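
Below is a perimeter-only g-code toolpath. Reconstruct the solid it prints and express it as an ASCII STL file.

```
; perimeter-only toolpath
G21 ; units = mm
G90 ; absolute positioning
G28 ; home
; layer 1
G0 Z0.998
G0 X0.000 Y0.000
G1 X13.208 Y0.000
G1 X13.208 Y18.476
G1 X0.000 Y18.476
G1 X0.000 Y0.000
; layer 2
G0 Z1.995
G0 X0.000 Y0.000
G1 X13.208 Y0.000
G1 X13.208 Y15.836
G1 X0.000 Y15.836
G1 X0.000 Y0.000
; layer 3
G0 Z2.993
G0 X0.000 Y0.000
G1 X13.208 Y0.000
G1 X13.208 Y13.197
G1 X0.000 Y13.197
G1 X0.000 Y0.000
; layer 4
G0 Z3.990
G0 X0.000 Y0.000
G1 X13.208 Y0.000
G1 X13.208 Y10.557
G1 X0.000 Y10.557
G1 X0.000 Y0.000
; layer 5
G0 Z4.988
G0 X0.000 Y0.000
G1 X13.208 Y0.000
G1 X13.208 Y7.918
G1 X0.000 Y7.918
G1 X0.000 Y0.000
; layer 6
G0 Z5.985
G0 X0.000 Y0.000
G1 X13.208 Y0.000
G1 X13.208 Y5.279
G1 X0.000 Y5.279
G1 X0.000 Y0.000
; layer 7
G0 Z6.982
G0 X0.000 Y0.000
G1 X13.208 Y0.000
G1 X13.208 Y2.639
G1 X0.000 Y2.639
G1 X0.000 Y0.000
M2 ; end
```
solid part
  facet normal 0.0000 0.0000 -1.0000
    outer loop
      vertex 13.208 21.115 0.000
      vertex 13.208 0.000 0.000
      vertex 0.000 0.000 0.000
    endloop
  endfacet
  facet normal 0.0000 0.0000 -1.0000
    outer loop
      vertex 0.000 21.115 0.000
      vertex 13.208 21.115 0.000
      vertex 0.000 0.000 0.000
    endloop
  endfacet
  facet normal 0.0000 -1.0000 0.0000
    outer loop
      vertex 0.000 0.000 0.000
      vertex 13.208 0.000 0.000
      vertex 13.208 0.000 7.980
    endloop
  endfacet
  facet normal 0.0000 -1.0000 0.0000
    outer loop
      vertex 0.000 0.000 0.000
      vertex 13.208 0.000 7.980
      vertex 0.000 0.000 7.980
    endloop
  endfacet
  facet normal 0.0000 0.3535 0.9354
    outer loop
      vertex 0.000 0.000 7.980
      vertex 13.208 0.000 7.980
      vertex 13.208 21.115 0.000
    endloop
  endfacet
  facet normal 0.0000 0.3535 0.9354
    outer loop
      vertex 0.000 0.000 7.980
      vertex 13.208 21.115 0.000
      vertex 0.000 21.115 0.000
    endloop
  endfacet
  facet normal -1.0000 0.0000 0.0000
    outer loop
      vertex 0.000 0.000 7.980
      vertex 0.000 21.115 0.000
      vertex 0.000 0.000 0.000
    endloop
  endfacet
  facet normal 1.0000 0.0000 0.0000
    outer loop
      vertex 13.208 0.000 0.000
      vertex 13.208 21.115 0.000
      vertex 13.208 0.000 7.980
    endloop
  endfacet
endsolid part

The G0 Z moves step by Δz≈0.998 mm. The G1 loops shrink linearly with z, so the solid tapers from its base footprint up to z≈7.98. Closing with a flat bottom cap and the tapered top and triangulating gives 8 facets — a wedge (ramp): 13.2 × 21.1 mm base, rising to 7.98 mm along the y=0 edge and sloping linearly to z=0 at y=21.1.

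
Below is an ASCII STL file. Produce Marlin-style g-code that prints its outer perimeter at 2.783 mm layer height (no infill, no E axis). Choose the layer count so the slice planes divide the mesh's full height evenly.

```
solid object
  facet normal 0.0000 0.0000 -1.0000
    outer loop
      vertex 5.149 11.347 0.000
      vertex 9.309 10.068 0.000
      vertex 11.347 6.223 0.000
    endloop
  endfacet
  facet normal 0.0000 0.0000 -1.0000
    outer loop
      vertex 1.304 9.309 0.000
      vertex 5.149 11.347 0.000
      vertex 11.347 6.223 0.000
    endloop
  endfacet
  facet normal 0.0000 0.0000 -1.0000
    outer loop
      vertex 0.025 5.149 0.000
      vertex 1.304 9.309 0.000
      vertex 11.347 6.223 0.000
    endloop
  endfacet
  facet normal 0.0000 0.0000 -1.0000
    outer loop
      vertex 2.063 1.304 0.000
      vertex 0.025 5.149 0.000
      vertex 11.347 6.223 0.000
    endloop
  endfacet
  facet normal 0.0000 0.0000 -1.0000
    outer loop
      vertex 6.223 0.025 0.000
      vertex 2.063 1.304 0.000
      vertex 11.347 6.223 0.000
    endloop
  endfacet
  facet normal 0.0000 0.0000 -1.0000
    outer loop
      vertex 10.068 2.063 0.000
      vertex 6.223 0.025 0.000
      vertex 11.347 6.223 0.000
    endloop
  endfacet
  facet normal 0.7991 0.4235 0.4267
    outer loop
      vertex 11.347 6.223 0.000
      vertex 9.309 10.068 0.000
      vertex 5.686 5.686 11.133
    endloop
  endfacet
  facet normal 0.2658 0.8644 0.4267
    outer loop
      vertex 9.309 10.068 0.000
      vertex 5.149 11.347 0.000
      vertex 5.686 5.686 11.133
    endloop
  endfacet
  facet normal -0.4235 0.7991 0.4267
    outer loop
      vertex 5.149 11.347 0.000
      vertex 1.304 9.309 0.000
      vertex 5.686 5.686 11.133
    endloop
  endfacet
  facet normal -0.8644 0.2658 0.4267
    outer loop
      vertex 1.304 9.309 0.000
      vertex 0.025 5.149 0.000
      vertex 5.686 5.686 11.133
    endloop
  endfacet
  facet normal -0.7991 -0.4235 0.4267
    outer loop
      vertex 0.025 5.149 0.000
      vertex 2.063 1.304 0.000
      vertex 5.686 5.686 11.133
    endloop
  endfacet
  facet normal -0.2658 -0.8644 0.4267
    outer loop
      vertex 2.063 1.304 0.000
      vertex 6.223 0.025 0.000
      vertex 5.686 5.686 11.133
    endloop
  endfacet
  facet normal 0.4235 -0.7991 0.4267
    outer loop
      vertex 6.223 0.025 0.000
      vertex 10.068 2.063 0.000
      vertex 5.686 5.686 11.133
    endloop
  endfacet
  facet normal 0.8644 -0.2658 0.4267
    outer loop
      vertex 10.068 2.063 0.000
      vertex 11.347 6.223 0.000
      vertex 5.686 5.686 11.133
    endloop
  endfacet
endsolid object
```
; perimeter-only toolpath
G21 ; units = mm
G90 ; absolute positioning
G28 ; home
; layer 1
G0 Z2.783
G0 X9.932 Y6.089
G1 X8.403 Y8.973
G1 X5.283 Y9.932
G1 X2.399 Y8.403
G1 X1.440 Y5.283
G1 X2.969 Y2.399
G1 X6.089 Y1.440
G1 X8.973 Y2.969
G1 X9.932 Y6.089
; layer 2
G0 Z5.566
G0 X8.517 Y5.954
G1 X7.497 Y7.877
G1 X5.418 Y8.517
G1 X3.495 Y7.497
G1 X2.856 Y5.418
G1 X3.875 Y3.495
G1 X5.954 Y2.856
G1 X7.877 Y3.875
G1 X8.517 Y5.954
; layer 3
G0 Z8.350
G0 X7.101 Y5.820
G1 X6.592 Y6.781
G1 X5.552 Y7.101
G1 X4.591 Y6.592
G1 X4.271 Y5.552
G1 X4.780 Y4.591
G1 X5.820 Y4.271
G1 X6.781 Y4.780
G1 X7.101 Y5.820
M2 ; end

The solid is a regular 8-sided pyramid, base circumscribed radius ≈ 5.69 mm, apex at z ≈ 11.1 mm. Slicing at Δz = 2.783 mm — 4 equal slices spanning the solid's height, so layer i sits at z = i·h/4 — gives 3 non-empty perimeters. Each is a 8-segment closed polygon; G0 lifts to the layer z and rapids to the start vertex, then G1 traces the edges. The cross-section shrinks linearly with z (the slice at the apex is degenerate and omitted).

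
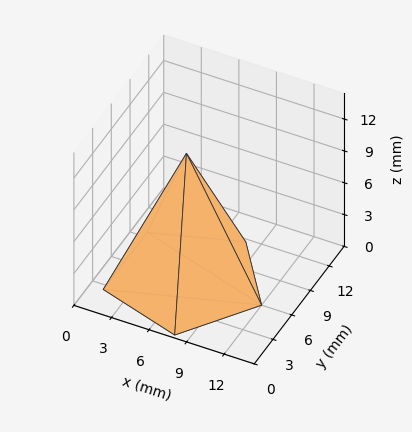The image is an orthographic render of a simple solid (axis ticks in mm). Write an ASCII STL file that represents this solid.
Reading the render: the shape is a regular 5-sided pyramid, base circumscribed radius ≈ 6 mm, apex at z ≈ 12 mm (dimensions read to the nearest mm from the axis ticks). For the STL, each face is triangulated and given an outward normal.

solid part
  facet normal 0.0000 0.0000 -1.0000
    outer loop
      vertex 1.1 9.5 0.0
      vertex 7.9 11.7 0.0
      vertex 12.0 6.0 0.0
    endloop
  endfacet
  facet normal 0.0000 0.0000 -1.0000
    outer loop
      vertex 1.1 2.5 0.0
      vertex 1.1 9.5 0.0
      vertex 12.0 6.0 0.0
    endloop
  endfacet
  facet normal 0.0000 0.0000 -1.0000
    outer loop
      vertex 7.9 0.3 0.0
      vertex 1.1 2.5 0.0
      vertex 12.0 6.0 0.0
    endloop
  endfacet
  facet normal 0.7522 0.5411 0.3761
    outer loop
      vertex 12.0 6.0 0.0
      vertex 7.9 11.7 0.0
      vertex 6.0 6.0 12.0
    endloop
  endfacet
  facet normal -0.2855 0.8824 0.3739
    outer loop
      vertex 7.9 11.7 0.0
      vertex 1.1 9.5 0.0
      vertex 6.0 6.0 12.0
    endloop
  endfacet
  facet normal -0.9258 0.0000 0.3780
    outer loop
      vertex 1.1 9.5 0.0
      vertex 1.1 2.5 0.0
      vertex 6.0 6.0 12.0
    endloop
  endfacet
  facet normal -0.2855 -0.8824 0.3739
    outer loop
      vertex 1.1 2.5 0.0
      vertex 7.9 0.3 0.0
      vertex 6.0 6.0 12.0
    endloop
  endfacet
  facet normal 0.7522 -0.5411 0.3761
    outer loop
      vertex 7.9 0.3 0.0
      vertex 12.0 6.0 0.0
      vertex 6.0 6.0 12.0
    endloop
  endfacet
endsolid part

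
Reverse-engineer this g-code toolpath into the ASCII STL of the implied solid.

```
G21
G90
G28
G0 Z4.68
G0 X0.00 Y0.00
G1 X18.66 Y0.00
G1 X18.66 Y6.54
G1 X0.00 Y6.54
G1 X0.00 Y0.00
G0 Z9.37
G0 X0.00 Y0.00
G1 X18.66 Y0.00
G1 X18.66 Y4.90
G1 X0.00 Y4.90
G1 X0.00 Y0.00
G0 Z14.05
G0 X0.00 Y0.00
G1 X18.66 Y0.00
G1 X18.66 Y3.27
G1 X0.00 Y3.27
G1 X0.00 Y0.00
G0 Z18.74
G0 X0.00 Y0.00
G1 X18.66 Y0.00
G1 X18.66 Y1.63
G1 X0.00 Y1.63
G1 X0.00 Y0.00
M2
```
solid part
  facet normal 0.0000 0.0000 -1.0000
    outer loop
      vertex 18.66 8.17 0.00
      vertex 18.66 0.00 0.00
      vertex 0.00 0.00 0.00
    endloop
  endfacet
  facet normal 0.0000 0.0000 -1.0000
    outer loop
      vertex 0.00 8.17 0.00
      vertex 18.66 8.17 0.00
      vertex 0.00 0.00 0.00
    endloop
  endfacet
  facet normal 0.0000 -1.0000 0.0000
    outer loop
      vertex 0.00 0.00 0.00
      vertex 18.66 0.00 0.00
      vertex 18.66 0.00 23.42
    endloop
  endfacet
  facet normal 0.0000 -1.0000 0.0000
    outer loop
      vertex 0.00 0.00 0.00
      vertex 18.66 0.00 23.42
      vertex 0.00 0.00 23.42
    endloop
  endfacet
  facet normal 0.0000 0.9442 0.3294
    outer loop
      vertex 0.00 0.00 23.42
      vertex 18.66 0.00 23.42
      vertex 18.66 8.17 0.00
    endloop
  endfacet
  facet normal 0.0000 0.9442 0.3294
    outer loop
      vertex 0.00 0.00 23.42
      vertex 18.66 8.17 0.00
      vertex 0.00 8.17 0.00
    endloop
  endfacet
  facet normal -1.0000 0.0000 0.0000
    outer loop
      vertex 0.00 0.00 23.42
      vertex 0.00 8.17 0.00
      vertex 0.00 0.00 0.00
    endloop
  endfacet
  facet normal 1.0000 0.0000 0.0000
    outer loop
      vertex 18.66 0.00 0.00
      vertex 18.66 8.17 0.00
      vertex 18.66 0.00 23.42
    endloop
  endfacet
endsolid part

The G0 Z moves step by Δz≈4.68 mm. The G1 loops shrink linearly with z, so the solid tapers from its base footprint up to z≈23.4. Closing with a flat bottom cap and the tapered top and triangulating gives 8 facets — a wedge (ramp): 18.7 × 8.17 mm base, rising to 23.4 mm along the y=0 edge and sloping linearly to z=0 at y=8.17.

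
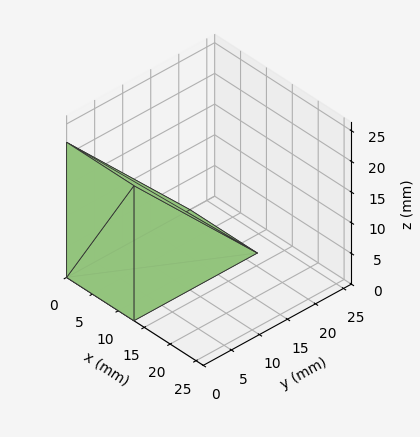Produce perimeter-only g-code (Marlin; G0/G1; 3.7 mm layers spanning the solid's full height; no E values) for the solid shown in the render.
Reading the render: the shape is a wedge (ramp): 13 × 22 mm base, rising to 22 mm along the y=0 edge and sloping linearly to z=0 at y=22 (dimensions read to the nearest mm from the axis ticks). For the g-code, the solid's height is divided into equal slices at the stated Δz and each level perimeter traced with G1 moves after a G0 lift.

; perimeter-only toolpath
G21 ; units = mm
G90 ; absolute positioning
G28 ; home
; layer 1
G0 Z3.7
G0 X0.0 Y0.0
G1 X13.0 Y0.0
G1 X13.0 Y18.3
G1 X0.0 Y18.3
G1 X0.0 Y0.0
; layer 2
G0 Z7.3
G0 X0.0 Y0.0
G1 X13.0 Y0.0
G1 X13.0 Y14.7
G1 X0.0 Y14.7
G1 X0.0 Y0.0
; layer 3
G0 Z11.0
G0 X0.0 Y0.0
G1 X13.0 Y0.0
G1 X13.0 Y11.0
G1 X0.0 Y11.0
G1 X0.0 Y0.0
; layer 4
G0 Z14.7
G0 X0.0 Y0.0
G1 X13.0 Y0.0
G1 X13.0 Y7.3
G1 X0.0 Y7.3
G1 X0.0 Y0.0
; layer 5
G0 Z18.3
G0 X0.0 Y0.0
G1 X13.0 Y0.0
G1 X13.0 Y3.7
G1 X0.0 Y3.7
G1 X0.0 Y0.0
M2 ; end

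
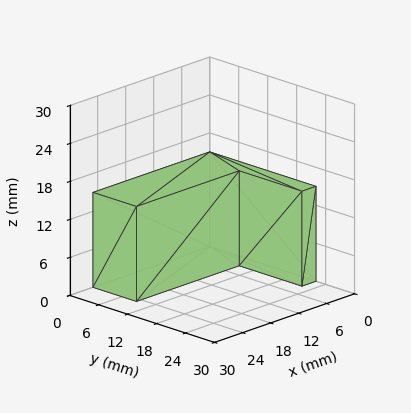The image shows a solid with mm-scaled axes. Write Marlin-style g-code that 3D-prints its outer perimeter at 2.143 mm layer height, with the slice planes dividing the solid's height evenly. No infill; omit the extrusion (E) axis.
Reading the render: the shape is an L-shaped prism: outer 25 × 22 mm, arm thicknesses ≈ 9 mm (horizontal) and 3 mm (vertical), extruded 15 mm in z (dimensions read to the nearest mm from the axis ticks). For the g-code, the solid's height is divided into equal slices at the stated Δz and each level perimeter traced with G1 moves after a G0 lift.

; perimeter-only toolpath
G21 ; units = mm
G90 ; absolute positioning
G28 ; home
; layer 1
G0 Z2.143
G0 X0.000 Y0.000
G1 X25.000 Y0.000
G1 X25.000 Y9.000
G1 X3.000 Y9.000
G1 X3.000 Y22.000
G1 X0.000 Y22.000
G1 X0.000 Y0.000
; layer 2
G0 Z4.286
G0 X0.000 Y0.000
G1 X25.000 Y0.000
G1 X25.000 Y9.000
G1 X3.000 Y9.000
G1 X3.000 Y22.000
G1 X0.000 Y22.000
G1 X0.000 Y0.000
; layer 3
G0 Z6.429
G0 X0.000 Y0.000
G1 X25.000 Y0.000
G1 X25.000 Y9.000
G1 X3.000 Y9.000
G1 X3.000 Y22.000
G1 X0.000 Y22.000
G1 X0.000 Y0.000
; layer 4
G0 Z8.571
G0 X0.000 Y0.000
G1 X25.000 Y0.000
G1 X25.000 Y9.000
G1 X3.000 Y9.000
G1 X3.000 Y22.000
G1 X0.000 Y22.000
G1 X0.000 Y0.000
; layer 5
G0 Z10.714
G0 X0.000 Y0.000
G1 X25.000 Y0.000
G1 X25.000 Y9.000
G1 X3.000 Y9.000
G1 X3.000 Y22.000
G1 X0.000 Y22.000
G1 X0.000 Y0.000
; layer 6
G0 Z12.857
G0 X0.000 Y0.000
G1 X25.000 Y0.000
G1 X25.000 Y9.000
G1 X3.000 Y9.000
G1 X3.000 Y22.000
G1 X0.000 Y22.000
G1 X0.000 Y0.000
; layer 7
G0 Z15.000
G0 X0.000 Y0.000
G1 X25.000 Y0.000
G1 X25.000 Y9.000
G1 X3.000 Y9.000
G1 X3.000 Y22.000
G1 X0.000 Y22.000
G1 X0.000 Y0.000
M2 ; end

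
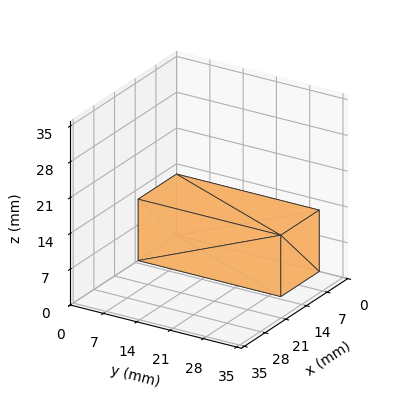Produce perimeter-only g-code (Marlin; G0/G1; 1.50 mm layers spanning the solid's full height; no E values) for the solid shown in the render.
Reading the render: the shape is a rectangular box, roughly 13 × 30 mm footprint and 12 mm tall (dimensions read to the nearest mm from the axis ticks). For the g-code, the solid's height is divided into equal slices at the stated Δz and each level perimeter traced with G1 moves after a G0 lift.

; perimeter-only toolpath
G21 ; units = mm
G90 ; absolute positioning
G28 ; home
; layer 1
G0 Z1.50
G0 X0.00 Y0.00
G1 X13.00 Y0.00
G1 X13.00 Y30.00
G1 X0.00 Y30.00
G1 X0.00 Y0.00
; layer 2
G0 Z3.00
G0 X0.00 Y0.00
G1 X13.00 Y0.00
G1 X13.00 Y30.00
G1 X0.00 Y30.00
G1 X0.00 Y0.00
; layer 3
G0 Z4.50
G0 X0.00 Y0.00
G1 X13.00 Y0.00
G1 X13.00 Y30.00
G1 X0.00 Y30.00
G1 X0.00 Y0.00
; layer 4
G0 Z6.00
G0 X0.00 Y0.00
G1 X13.00 Y0.00
G1 X13.00 Y30.00
G1 X0.00 Y30.00
G1 X0.00 Y0.00
; layer 5
G0 Z7.50
G0 X0.00 Y0.00
G1 X13.00 Y0.00
G1 X13.00 Y30.00
G1 X0.00 Y30.00
G1 X0.00 Y0.00
; layer 6
G0 Z9.00
G0 X0.00 Y0.00
G1 X13.00 Y0.00
G1 X13.00 Y30.00
G1 X0.00 Y30.00
G1 X0.00 Y0.00
; layer 7
G0 Z10.50
G0 X0.00 Y0.00
G1 X13.00 Y0.00
G1 X13.00 Y30.00
G1 X0.00 Y30.00
G1 X0.00 Y0.00
; layer 8
G0 Z12.00
G0 X0.00 Y0.00
G1 X13.00 Y0.00
G1 X13.00 Y30.00
G1 X0.00 Y30.00
G1 X0.00 Y0.00
M2 ; end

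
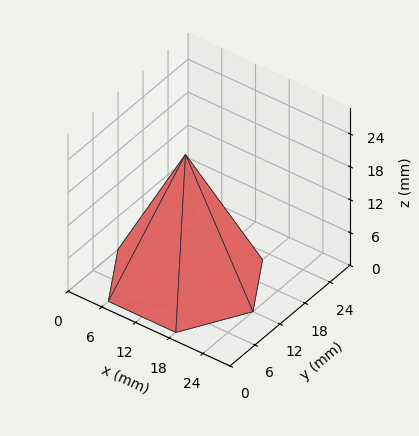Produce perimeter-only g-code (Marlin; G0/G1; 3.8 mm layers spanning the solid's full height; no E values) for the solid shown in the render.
Reading the render: the shape is a regular 6-sided pyramid, base circumscribed radius ≈ 12 mm, apex at z ≈ 23 mm (dimensions read to the nearest mm from the axis ticks). For the g-code, the solid's height is divided into equal slices at the stated Δz and each level perimeter traced with G1 moves after a G0 lift.

; perimeter-only toolpath
G21 ; units = mm
G90 ; absolute positioning
G28 ; home
; layer 1
G0 Z3.8
G0 X22.0 Y12.0
G1 X17.0 Y20.7
G1 X7.0 Y20.7
G1 X2.0 Y12.0
G1 X7.0 Y3.3
G1 X17.0 Y3.3
G1 X22.0 Y12.0
; layer 2
G0 Z7.7
G0 X20.0 Y12.0
G1 X16.0 Y18.9
G1 X8.0 Y18.9
G1 X4.0 Y12.0
G1 X8.0 Y5.1
G1 X16.0 Y5.1
G1 X20.0 Y12.0
; layer 3
G0 Z11.5
G0 X18.0 Y12.0
G1 X15.0 Y17.2
G1 X9.0 Y17.2
G1 X6.0 Y12.0
G1 X9.0 Y6.8
G1 X15.0 Y6.8
G1 X18.0 Y12.0
; layer 4
G0 Z15.3
G0 X16.0 Y12.0
G1 X14.0 Y15.5
G1 X10.0 Y15.5
G1 X8.0 Y12.0
G1 X10.0 Y8.5
G1 X14.0 Y8.5
G1 X16.0 Y12.0
; layer 5
G0 Z19.2
G0 X14.0 Y12.0
G1 X13.0 Y13.7
G1 X11.0 Y13.7
G1 X10.0 Y12.0
G1 X11.0 Y10.3
G1 X13.0 Y10.3
G1 X14.0 Y12.0
M2 ; end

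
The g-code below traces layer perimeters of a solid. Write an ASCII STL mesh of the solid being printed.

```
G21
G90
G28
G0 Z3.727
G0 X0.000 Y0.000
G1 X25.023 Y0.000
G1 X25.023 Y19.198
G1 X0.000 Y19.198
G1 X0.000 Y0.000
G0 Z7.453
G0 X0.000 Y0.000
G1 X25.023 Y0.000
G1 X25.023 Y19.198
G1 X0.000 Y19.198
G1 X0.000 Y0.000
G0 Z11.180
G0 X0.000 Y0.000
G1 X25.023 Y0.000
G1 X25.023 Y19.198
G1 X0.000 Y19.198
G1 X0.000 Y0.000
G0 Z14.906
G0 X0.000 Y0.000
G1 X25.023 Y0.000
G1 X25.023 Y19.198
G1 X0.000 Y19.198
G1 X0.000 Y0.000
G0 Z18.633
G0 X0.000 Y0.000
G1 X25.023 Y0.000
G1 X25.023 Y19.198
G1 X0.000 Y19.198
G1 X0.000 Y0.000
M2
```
solid part
  facet normal 0.0000 0.0000 -1.0000
    outer loop
      vertex 25.023 19.198 0.000
      vertex 25.023 0.000 0.000
      vertex 0.000 0.000 0.000
    endloop
  endfacet
  facet normal 0.0000 0.0000 -1.0000
    outer loop
      vertex 0.000 19.198 0.000
      vertex 25.023 19.198 0.000
      vertex 0.000 0.000 0.000
    endloop
  endfacet
  facet normal 0.0000 0.0000 1.0000
    outer loop
      vertex 0.000 0.000 18.633
      vertex 25.023 0.000 18.633
      vertex 25.023 19.198 18.633
    endloop
  endfacet
  facet normal 0.0000 0.0000 1.0000
    outer loop
      vertex 0.000 0.000 18.633
      vertex 25.023 19.198 18.633
      vertex 0.000 19.198 18.633
    endloop
  endfacet
  facet normal 0.0000 -1.0000 0.0000
    outer loop
      vertex 0.000 0.000 0.000
      vertex 25.023 0.000 0.000
      vertex 25.023 0.000 18.633
    endloop
  endfacet
  facet normal 0.0000 -1.0000 0.0000
    outer loop
      vertex 0.000 0.000 0.000
      vertex 25.023 0.000 18.633
      vertex 0.000 0.000 18.633
    endloop
  endfacet
  facet normal 0.0000 1.0000 0.0000
    outer loop
      vertex 25.023 19.198 18.633
      vertex 25.023 19.198 0.000
      vertex 0.000 19.198 0.000
    endloop
  endfacet
  facet normal 0.0000 1.0000 0.0000
    outer loop
      vertex 0.000 19.198 18.633
      vertex 25.023 19.198 18.633
      vertex 0.000 19.198 0.000
    endloop
  endfacet
  facet normal -1.0000 0.0000 0.0000
    outer loop
      vertex 0.000 19.198 18.633
      vertex 0.000 19.198 0.000
      vertex 0.000 0.000 0.000
    endloop
  endfacet
  facet normal -1.0000 0.0000 0.0000
    outer loop
      vertex 0.000 0.000 18.633
      vertex 0.000 19.198 18.633
      vertex 0.000 0.000 0.000
    endloop
  endfacet
  facet normal 1.0000 0.0000 0.0000
    outer loop
      vertex 25.023 0.000 0.000
      vertex 25.023 19.198 0.000
      vertex 25.023 19.198 18.633
    endloop
  endfacet
  facet normal 1.0000 0.0000 0.0000
    outer loop
      vertex 25.023 0.000 0.000
      vertex 25.023 19.198 18.633
      vertex 25.023 0.000 18.633
    endloop
  endfacet
endsolid part

The G0 Z moves step by Δz≈3.727 mm. Every layer's G1 loop is the same polygon, so the solid is a straight extrusion of it from z=0 to z≈18.6. Closing with flat bottom and top caps and triangulating gives 12 facets — a rectangular box, roughly 25 × 19.2 mm footprint and 18.6 mm tall.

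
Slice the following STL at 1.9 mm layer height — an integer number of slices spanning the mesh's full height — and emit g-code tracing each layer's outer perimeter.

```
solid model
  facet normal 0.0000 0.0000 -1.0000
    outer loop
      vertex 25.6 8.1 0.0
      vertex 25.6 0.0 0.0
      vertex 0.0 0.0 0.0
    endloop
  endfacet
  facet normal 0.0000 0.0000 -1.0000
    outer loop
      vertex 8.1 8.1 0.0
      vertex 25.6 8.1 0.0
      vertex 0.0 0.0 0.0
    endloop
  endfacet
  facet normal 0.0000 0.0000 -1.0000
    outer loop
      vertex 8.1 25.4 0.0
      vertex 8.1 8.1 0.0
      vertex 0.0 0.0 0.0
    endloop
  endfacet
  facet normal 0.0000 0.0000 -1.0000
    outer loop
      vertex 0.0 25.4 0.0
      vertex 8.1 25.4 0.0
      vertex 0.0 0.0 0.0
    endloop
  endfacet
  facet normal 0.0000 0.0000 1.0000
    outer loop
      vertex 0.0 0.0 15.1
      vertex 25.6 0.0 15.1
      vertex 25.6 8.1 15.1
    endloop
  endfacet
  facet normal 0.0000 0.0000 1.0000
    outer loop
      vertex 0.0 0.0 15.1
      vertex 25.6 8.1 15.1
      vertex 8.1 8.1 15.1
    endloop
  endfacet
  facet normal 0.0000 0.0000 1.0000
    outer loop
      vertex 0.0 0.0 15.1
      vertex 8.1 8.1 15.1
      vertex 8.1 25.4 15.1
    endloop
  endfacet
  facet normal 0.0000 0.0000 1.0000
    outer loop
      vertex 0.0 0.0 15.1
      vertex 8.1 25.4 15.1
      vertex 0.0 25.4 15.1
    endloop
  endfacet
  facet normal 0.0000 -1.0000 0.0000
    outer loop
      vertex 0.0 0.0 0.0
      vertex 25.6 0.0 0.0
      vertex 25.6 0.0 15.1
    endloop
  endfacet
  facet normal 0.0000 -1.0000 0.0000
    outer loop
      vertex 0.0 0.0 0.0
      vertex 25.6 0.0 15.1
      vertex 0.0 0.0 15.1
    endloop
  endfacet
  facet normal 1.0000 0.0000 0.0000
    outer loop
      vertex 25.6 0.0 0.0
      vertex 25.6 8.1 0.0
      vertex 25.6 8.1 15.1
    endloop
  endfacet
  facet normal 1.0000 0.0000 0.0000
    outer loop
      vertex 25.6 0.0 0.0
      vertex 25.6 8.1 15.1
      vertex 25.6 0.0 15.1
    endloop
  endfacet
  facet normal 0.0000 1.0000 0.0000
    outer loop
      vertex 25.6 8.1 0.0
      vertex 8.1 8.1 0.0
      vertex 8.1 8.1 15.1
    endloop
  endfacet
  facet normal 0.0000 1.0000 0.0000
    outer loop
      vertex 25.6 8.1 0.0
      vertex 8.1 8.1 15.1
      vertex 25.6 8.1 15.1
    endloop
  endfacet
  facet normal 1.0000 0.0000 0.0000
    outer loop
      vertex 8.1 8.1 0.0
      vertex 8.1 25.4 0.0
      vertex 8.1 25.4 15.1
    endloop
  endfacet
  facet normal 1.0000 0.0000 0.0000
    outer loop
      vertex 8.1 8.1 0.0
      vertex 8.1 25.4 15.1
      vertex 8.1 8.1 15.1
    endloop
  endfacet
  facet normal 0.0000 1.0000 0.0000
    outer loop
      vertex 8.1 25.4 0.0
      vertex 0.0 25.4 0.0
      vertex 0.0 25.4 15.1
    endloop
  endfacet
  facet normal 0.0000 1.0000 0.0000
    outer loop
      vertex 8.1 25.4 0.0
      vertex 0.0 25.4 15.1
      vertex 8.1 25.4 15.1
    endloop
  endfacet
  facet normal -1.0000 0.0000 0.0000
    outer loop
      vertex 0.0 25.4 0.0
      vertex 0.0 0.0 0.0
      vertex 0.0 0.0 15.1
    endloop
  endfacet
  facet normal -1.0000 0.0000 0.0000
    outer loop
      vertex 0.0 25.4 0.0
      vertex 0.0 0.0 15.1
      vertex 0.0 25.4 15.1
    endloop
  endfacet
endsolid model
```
; perimeter-only toolpath
G21 ; units = mm
G90 ; absolute positioning
G28 ; home
; layer 1
G0 Z1.9
G0 X0.0 Y0.0
G1 X25.6 Y0.0
G1 X25.6 Y8.1
G1 X8.1 Y8.1
G1 X8.1 Y25.4
G1 X0.0 Y25.4
G1 X0.0 Y0.0
; layer 2
G0 Z3.8
G0 X0.0 Y0.0
G1 X25.6 Y0.0
G1 X25.6 Y8.1
G1 X8.1 Y8.1
G1 X8.1 Y25.4
G1 X0.0 Y25.4
G1 X0.0 Y0.0
; layer 3
G0 Z5.7
G0 X0.0 Y0.0
G1 X25.6 Y0.0
G1 X25.6 Y8.1
G1 X8.1 Y8.1
G1 X8.1 Y25.4
G1 X0.0 Y25.4
G1 X0.0 Y0.0
; layer 4
G0 Z7.5
G0 X0.0 Y0.0
G1 X25.6 Y0.0
G1 X25.6 Y8.1
G1 X8.1 Y8.1
G1 X8.1 Y25.4
G1 X0.0 Y25.4
G1 X0.0 Y0.0
; layer 5
G0 Z9.4
G0 X0.0 Y0.0
G1 X25.6 Y0.0
G1 X25.6 Y8.1
G1 X8.1 Y8.1
G1 X8.1 Y25.4
G1 X0.0 Y25.4
G1 X0.0 Y0.0
; layer 6
G0 Z11.3
G0 X0.0 Y0.0
G1 X25.6 Y0.0
G1 X25.6 Y8.1
G1 X8.1 Y8.1
G1 X8.1 Y25.4
G1 X0.0 Y25.4
G1 X0.0 Y0.0
; layer 7
G0 Z13.2
G0 X0.0 Y0.0
G1 X25.6 Y0.0
G1 X25.6 Y8.1
G1 X8.1 Y8.1
G1 X8.1 Y25.4
G1 X0.0 Y25.4
G1 X0.0 Y0.0
; layer 8
G0 Z15.1
G0 X0.0 Y0.0
G1 X25.6 Y0.0
G1 X25.6 Y8.1
G1 X8.1 Y8.1
G1 X8.1 Y25.4
G1 X0.0 Y25.4
G1 X0.0 Y0.0
M2 ; end

The solid is an L-shaped prism: outer 25.6 × 25.4 mm, arm thicknesses ≈ 8.1 mm (horizontal) and 8.1 mm (vertical), extruded 15.1 mm in z. Slicing at Δz = 1.9 mm — 8 equal slices spanning the solid's height, so layer i sits at z = i·h/8 — gives 8 non-empty perimeters. Each is a 6-segment closed polygon; G0 lifts to the layer z and rapids to the start vertex, then G1 traces the edges.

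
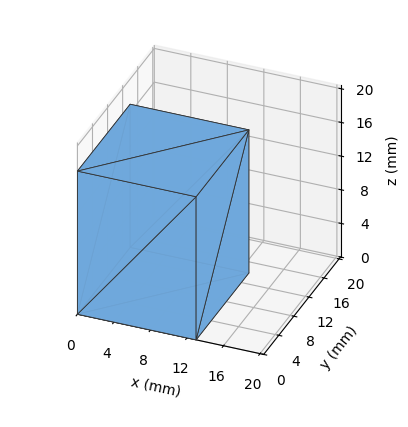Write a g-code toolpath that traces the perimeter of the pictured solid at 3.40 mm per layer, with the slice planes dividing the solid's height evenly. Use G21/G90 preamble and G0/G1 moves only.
Reading the render: the shape is a rectangular box, roughly 13 × 14 mm footprint and 17 mm tall (dimensions read to the nearest mm from the axis ticks). For the g-code, the solid's height is divided into equal slices at the stated Δz and each level perimeter traced with G1 moves after a G0 lift.

; perimeter-only toolpath
G21 ; units = mm
G90 ; absolute positioning
G28 ; home
; layer 1
G0 Z3.40
G0 X0.00 Y0.00
G1 X13.00 Y0.00
G1 X13.00 Y14.00
G1 X0.00 Y14.00
G1 X0.00 Y0.00
; layer 2
G0 Z6.80
G0 X0.00 Y0.00
G1 X13.00 Y0.00
G1 X13.00 Y14.00
G1 X0.00 Y14.00
G1 X0.00 Y0.00
; layer 3
G0 Z10.20
G0 X0.00 Y0.00
G1 X13.00 Y0.00
G1 X13.00 Y14.00
G1 X0.00 Y14.00
G1 X0.00 Y0.00
; layer 4
G0 Z13.60
G0 X0.00 Y0.00
G1 X13.00 Y0.00
G1 X13.00 Y14.00
G1 X0.00 Y14.00
G1 X0.00 Y0.00
; layer 5
G0 Z17.00
G0 X0.00 Y0.00
G1 X13.00 Y0.00
G1 X13.00 Y14.00
G1 X0.00 Y14.00
G1 X0.00 Y0.00
M2 ; end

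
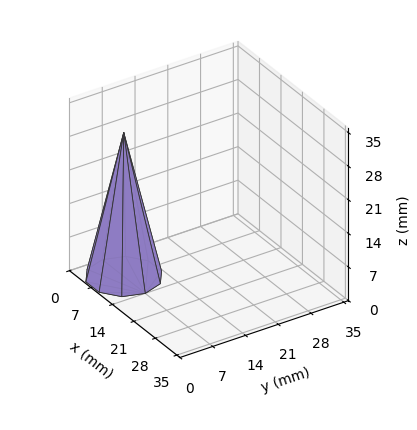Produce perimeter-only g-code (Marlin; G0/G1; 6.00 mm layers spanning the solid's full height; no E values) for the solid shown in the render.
Reading the render: the shape is a regular 10-sided pyramid, base circumscribed radius ≈ 7 mm, apex at z ≈ 30 mm (dimensions read to the nearest mm from the axis ticks). For the g-code, the solid's height is divided into equal slices at the stated Δz and each level perimeter traced with G1 moves after a G0 lift.

; perimeter-only toolpath
G21 ; units = mm
G90 ; absolute positioning
G28 ; home
; layer 1
G0 Z6.00
G0 X12.60 Y7.00
G1 X11.53 Y10.29
G1 X8.73 Y12.33
G1 X5.27 Y12.33
G1 X2.47 Y10.29
G1 X1.40 Y7.00
G1 X2.47 Y3.71
G1 X5.27 Y1.67
G1 X8.73 Y1.67
G1 X11.53 Y3.71
G1 X12.60 Y7.00
; layer 2
G0 Z12.00
G0 X11.20 Y7.00
G1 X10.40 Y9.47
G1 X8.30 Y11.00
G1 X5.70 Y11.00
G1 X3.60 Y9.47
G1 X2.80 Y7.00
G1 X3.60 Y4.53
G1 X5.70 Y3.00
G1 X8.30 Y3.00
G1 X10.40 Y4.53
G1 X11.20 Y7.00
; layer 3
G0 Z18.00
G0 X9.80 Y7.00
G1 X9.26 Y8.64
G1 X7.86 Y9.66
G1 X6.14 Y9.66
G1 X4.74 Y8.64
G1 X4.20 Y7.00
G1 X4.74 Y5.36
G1 X6.14 Y4.34
G1 X7.86 Y4.34
G1 X9.26 Y5.36
G1 X9.80 Y7.00
; layer 4
G0 Z24.00
G0 X8.40 Y7.00
G1 X8.13 Y7.82
G1 X7.43 Y8.33
G1 X6.57 Y8.33
G1 X5.87 Y7.82
G1 X5.60 Y7.00
G1 X5.87 Y6.18
G1 X6.57 Y5.67
G1 X7.43 Y5.67
G1 X8.13 Y6.18
G1 X8.40 Y7.00
M2 ; end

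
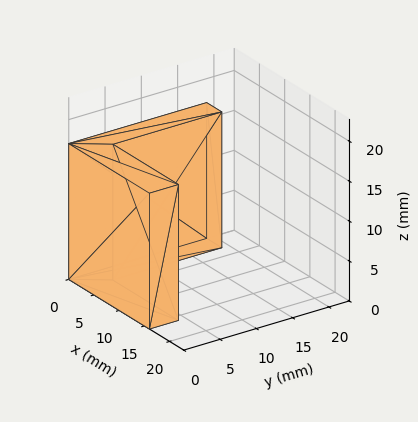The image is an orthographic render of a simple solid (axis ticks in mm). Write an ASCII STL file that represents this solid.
Reading the render: the shape is an L-shaped prism: outer 16 × 19 mm, arm thicknesses ≈ 4 mm (horizontal) and 3 mm (vertical), extruded 17 mm in z (dimensions read to the nearest mm from the axis ticks). For the STL, each face is triangulated and given an outward normal.

solid part
  facet normal 0.0000 0.0000 -1.0000
    outer loop
      vertex 16.00 4.00 0.00
      vertex 16.00 0.00 0.00
      vertex 0.00 0.00 0.00
    endloop
  endfacet
  facet normal 0.0000 0.0000 -1.0000
    outer loop
      vertex 3.00 4.00 0.00
      vertex 16.00 4.00 0.00
      vertex 0.00 0.00 0.00
    endloop
  endfacet
  facet normal 0.0000 0.0000 -1.0000
    outer loop
      vertex 3.00 19.00 0.00
      vertex 3.00 4.00 0.00
      vertex 0.00 0.00 0.00
    endloop
  endfacet
  facet normal 0.0000 0.0000 -1.0000
    outer loop
      vertex 0.00 19.00 0.00
      vertex 3.00 19.00 0.00
      vertex 0.00 0.00 0.00
    endloop
  endfacet
  facet normal 0.0000 0.0000 1.0000
    outer loop
      vertex 0.00 0.00 17.00
      vertex 16.00 0.00 17.00
      vertex 16.00 4.00 17.00
    endloop
  endfacet
  facet normal 0.0000 0.0000 1.0000
    outer loop
      vertex 0.00 0.00 17.00
      vertex 16.00 4.00 17.00
      vertex 3.00 4.00 17.00
    endloop
  endfacet
  facet normal 0.0000 0.0000 1.0000
    outer loop
      vertex 0.00 0.00 17.00
      vertex 3.00 4.00 17.00
      vertex 3.00 19.00 17.00
    endloop
  endfacet
  facet normal 0.0000 0.0000 1.0000
    outer loop
      vertex 0.00 0.00 17.00
      vertex 3.00 19.00 17.00
      vertex 0.00 19.00 17.00
    endloop
  endfacet
  facet normal 0.0000 -1.0000 0.0000
    outer loop
      vertex 0.00 0.00 0.00
      vertex 16.00 0.00 0.00
      vertex 16.00 0.00 17.00
    endloop
  endfacet
  facet normal 0.0000 -1.0000 0.0000
    outer loop
      vertex 0.00 0.00 0.00
      vertex 16.00 0.00 17.00
      vertex 0.00 0.00 17.00
    endloop
  endfacet
  facet normal 1.0000 0.0000 0.0000
    outer loop
      vertex 16.00 0.00 0.00
      vertex 16.00 4.00 0.00
      vertex 16.00 4.00 17.00
    endloop
  endfacet
  facet normal 1.0000 0.0000 0.0000
    outer loop
      vertex 16.00 0.00 0.00
      vertex 16.00 4.00 17.00
      vertex 16.00 0.00 17.00
    endloop
  endfacet
  facet normal 0.0000 1.0000 0.0000
    outer loop
      vertex 16.00 4.00 0.00
      vertex 3.00 4.00 0.00
      vertex 3.00 4.00 17.00
    endloop
  endfacet
  facet normal 0.0000 1.0000 0.0000
    outer loop
      vertex 16.00 4.00 0.00
      vertex 3.00 4.00 17.00
      vertex 16.00 4.00 17.00
    endloop
  endfacet
  facet normal 1.0000 0.0000 0.0000
    outer loop
      vertex 3.00 4.00 0.00
      vertex 3.00 19.00 0.00
      vertex 3.00 19.00 17.00
    endloop
  endfacet
  facet normal 1.0000 0.0000 0.0000
    outer loop
      vertex 3.00 4.00 0.00
      vertex 3.00 19.00 17.00
      vertex 3.00 4.00 17.00
    endloop
  endfacet
  facet normal 0.0000 1.0000 0.0000
    outer loop
      vertex 3.00 19.00 0.00
      vertex 0.00 19.00 0.00
      vertex 0.00 19.00 17.00
    endloop
  endfacet
  facet normal 0.0000 1.0000 0.0000
    outer loop
      vertex 3.00 19.00 0.00
      vertex 0.00 19.00 17.00
      vertex 3.00 19.00 17.00
    endloop
  endfacet
  facet normal -1.0000 0.0000 0.0000
    outer loop
      vertex 0.00 19.00 0.00
      vertex 0.00 0.00 0.00
      vertex 0.00 0.00 17.00
    endloop
  endfacet
  facet normal -1.0000 0.0000 0.0000
    outer loop
      vertex 0.00 19.00 0.00
      vertex 0.00 0.00 17.00
      vertex 0.00 19.00 17.00
    endloop
  endfacet
endsolid part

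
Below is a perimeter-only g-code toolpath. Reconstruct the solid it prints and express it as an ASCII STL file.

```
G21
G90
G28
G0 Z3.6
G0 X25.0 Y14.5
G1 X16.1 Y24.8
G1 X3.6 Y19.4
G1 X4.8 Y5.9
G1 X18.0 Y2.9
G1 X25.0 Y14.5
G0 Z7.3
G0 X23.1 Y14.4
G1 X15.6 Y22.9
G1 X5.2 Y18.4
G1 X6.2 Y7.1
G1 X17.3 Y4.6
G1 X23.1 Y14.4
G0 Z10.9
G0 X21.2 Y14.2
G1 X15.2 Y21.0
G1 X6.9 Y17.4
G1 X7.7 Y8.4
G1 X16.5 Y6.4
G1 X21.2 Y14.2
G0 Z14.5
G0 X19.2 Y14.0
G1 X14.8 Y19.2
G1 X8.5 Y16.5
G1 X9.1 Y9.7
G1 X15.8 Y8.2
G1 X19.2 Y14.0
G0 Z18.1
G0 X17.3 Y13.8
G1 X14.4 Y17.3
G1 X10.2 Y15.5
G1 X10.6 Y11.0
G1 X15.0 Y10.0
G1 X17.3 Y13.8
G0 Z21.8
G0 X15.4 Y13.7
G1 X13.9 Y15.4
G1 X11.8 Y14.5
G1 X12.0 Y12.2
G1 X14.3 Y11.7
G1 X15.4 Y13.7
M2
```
solid part
  facet normal 0.0000 0.0000 -1.0000
    outer loop
      vertex 1.9 20.4 0.0
      vertex 16.5 26.7 0.0
      vertex 26.9 14.7 0.0
    endloop
  endfacet
  facet normal 0.0000 0.0000 -1.0000
    outer loop
      vertex 3.3 4.6 0.0
      vertex 1.9 20.4 0.0
      vertex 26.9 14.7 0.0
    endloop
  endfacet
  facet normal 0.0000 0.0000 -1.0000
    outer loop
      vertex 18.8 1.1 0.0
      vertex 3.3 4.6 0.0
      vertex 26.9 14.7 0.0
    endloop
  endfacet
  facet normal 0.6943 0.6017 0.3947
    outer loop
      vertex 26.9 14.7 0.0
      vertex 16.5 26.7 0.0
      vertex 13.5 13.5 25.4
    endloop
  endfacet
  facet normal -0.3639 0.8434 0.3953
    outer loop
      vertex 16.5 26.7 0.0
      vertex 1.9 20.4 0.0
      vertex 13.5 13.5 25.4
    endloop
  endfacet
  facet normal -0.9148 -0.0811 0.3958
    outer loop
      vertex 1.9 20.4 0.0
      vertex 3.3 4.6 0.0
      vertex 13.5 13.5 25.4
    endloop
  endfacet
  facet normal -0.2023 -0.8960 0.3952
    outer loop
      vertex 3.3 4.6 0.0
      vertex 18.8 1.1 0.0
      vertex 13.5 13.5 25.4
    endloop
  endfacet
  facet normal 0.7895 -0.4702 0.3943
    outer loop
      vertex 18.8 1.1 0.0
      vertex 26.9 14.7 0.0
      vertex 13.5 13.5 25.4
    endloop
  endfacet
endsolid part

The G0 Z moves step by Δz≈3.6 mm. The G1 loops shrink linearly with z, so the solid tapers from its base footprint up to z≈25.4. Closing with a flat bottom cap and the tapered top and triangulating gives 8 facets — a regular 5-sided pyramid, base circumscribed radius ≈ 13.5 mm, apex at z ≈ 25.4 mm.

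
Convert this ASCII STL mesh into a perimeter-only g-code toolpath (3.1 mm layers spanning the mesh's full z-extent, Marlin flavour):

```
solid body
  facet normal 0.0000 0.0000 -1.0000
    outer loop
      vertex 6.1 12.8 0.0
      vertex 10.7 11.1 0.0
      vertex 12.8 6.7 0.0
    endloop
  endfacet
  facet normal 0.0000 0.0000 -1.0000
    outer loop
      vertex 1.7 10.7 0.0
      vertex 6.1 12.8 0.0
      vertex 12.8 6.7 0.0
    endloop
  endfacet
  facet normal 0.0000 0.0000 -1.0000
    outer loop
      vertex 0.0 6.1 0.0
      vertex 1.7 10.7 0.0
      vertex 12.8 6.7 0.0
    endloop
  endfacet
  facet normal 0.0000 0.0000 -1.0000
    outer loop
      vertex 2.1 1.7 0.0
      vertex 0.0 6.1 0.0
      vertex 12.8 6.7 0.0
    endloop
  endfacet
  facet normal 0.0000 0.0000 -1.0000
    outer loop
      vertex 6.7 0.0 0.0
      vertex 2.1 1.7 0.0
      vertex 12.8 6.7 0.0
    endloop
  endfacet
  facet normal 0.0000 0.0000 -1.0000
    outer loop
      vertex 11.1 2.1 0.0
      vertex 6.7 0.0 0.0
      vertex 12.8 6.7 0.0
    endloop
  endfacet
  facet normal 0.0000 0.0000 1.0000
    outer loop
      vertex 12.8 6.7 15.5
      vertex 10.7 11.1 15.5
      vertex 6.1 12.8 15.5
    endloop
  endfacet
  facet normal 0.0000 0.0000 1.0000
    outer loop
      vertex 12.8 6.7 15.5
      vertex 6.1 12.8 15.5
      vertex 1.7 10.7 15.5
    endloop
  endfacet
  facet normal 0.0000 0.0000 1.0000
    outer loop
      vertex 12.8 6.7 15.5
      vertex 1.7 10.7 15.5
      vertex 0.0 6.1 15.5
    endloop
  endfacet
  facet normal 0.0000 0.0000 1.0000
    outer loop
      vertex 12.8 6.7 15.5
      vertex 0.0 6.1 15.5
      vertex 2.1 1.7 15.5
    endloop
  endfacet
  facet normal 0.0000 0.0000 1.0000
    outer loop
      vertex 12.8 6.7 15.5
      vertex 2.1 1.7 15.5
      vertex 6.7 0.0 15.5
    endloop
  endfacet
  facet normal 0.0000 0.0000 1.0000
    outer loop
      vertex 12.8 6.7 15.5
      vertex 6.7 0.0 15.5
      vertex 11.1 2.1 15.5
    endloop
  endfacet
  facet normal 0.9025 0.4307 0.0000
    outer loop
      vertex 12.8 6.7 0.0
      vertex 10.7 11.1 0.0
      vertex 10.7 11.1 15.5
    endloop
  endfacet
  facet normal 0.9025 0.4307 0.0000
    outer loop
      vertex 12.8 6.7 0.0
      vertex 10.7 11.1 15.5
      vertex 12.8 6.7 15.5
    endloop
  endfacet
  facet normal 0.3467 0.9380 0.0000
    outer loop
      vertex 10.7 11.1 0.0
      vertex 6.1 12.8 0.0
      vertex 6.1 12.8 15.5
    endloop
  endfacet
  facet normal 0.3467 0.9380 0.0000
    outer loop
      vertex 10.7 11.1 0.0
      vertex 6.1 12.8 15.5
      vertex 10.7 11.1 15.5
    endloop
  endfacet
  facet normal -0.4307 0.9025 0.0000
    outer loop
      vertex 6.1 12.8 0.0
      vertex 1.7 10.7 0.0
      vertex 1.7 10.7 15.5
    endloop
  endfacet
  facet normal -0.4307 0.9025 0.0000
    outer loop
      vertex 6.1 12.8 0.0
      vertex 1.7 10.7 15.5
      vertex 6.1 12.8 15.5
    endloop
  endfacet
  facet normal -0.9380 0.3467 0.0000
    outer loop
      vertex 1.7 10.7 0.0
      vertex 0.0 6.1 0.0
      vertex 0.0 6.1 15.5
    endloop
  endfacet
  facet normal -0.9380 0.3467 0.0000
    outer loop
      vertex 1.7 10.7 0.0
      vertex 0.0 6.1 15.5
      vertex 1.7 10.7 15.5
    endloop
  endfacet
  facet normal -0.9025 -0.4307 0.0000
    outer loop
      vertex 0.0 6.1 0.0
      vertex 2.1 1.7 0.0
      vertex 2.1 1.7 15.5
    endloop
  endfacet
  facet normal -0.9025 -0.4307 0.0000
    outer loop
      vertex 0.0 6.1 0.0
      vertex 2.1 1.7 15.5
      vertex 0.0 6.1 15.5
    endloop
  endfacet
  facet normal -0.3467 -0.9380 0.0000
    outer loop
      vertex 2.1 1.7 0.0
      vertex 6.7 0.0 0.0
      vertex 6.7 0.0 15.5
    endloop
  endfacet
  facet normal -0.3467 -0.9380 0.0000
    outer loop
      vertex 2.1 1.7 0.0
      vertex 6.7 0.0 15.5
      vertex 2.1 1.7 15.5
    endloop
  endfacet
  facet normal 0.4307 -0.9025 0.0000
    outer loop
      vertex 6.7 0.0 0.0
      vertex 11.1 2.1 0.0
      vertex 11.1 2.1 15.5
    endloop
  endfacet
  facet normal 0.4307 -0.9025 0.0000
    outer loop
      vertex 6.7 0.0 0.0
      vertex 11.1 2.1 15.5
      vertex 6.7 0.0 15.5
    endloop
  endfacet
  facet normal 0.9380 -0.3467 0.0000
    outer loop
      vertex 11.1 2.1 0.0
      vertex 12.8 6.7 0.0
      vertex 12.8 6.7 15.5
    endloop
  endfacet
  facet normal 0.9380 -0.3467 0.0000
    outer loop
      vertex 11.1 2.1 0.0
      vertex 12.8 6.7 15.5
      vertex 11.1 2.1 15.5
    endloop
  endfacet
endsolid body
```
; perimeter-only toolpath
G21 ; units = mm
G90 ; absolute positioning
G28 ; home
; layer 1
G0 Z3.1
G0 X12.8 Y6.7
G1 X10.7 Y11.1
G1 X6.1 Y12.8
G1 X1.7 Y10.7
G1 X0.0 Y6.1
G1 X2.1 Y1.7
G1 X6.7 Y0.0
G1 X11.1 Y2.1
G1 X12.8 Y6.7
; layer 2
G0 Z6.2
G0 X12.8 Y6.7
G1 X10.7 Y11.1
G1 X6.1 Y12.8
G1 X1.7 Y10.7
G1 X0.0 Y6.1
G1 X2.1 Y1.7
G1 X6.7 Y0.0
G1 X11.1 Y2.1
G1 X12.8 Y6.7
; layer 3
G0 Z9.3
G0 X12.8 Y6.7
G1 X10.7 Y11.1
G1 X6.1 Y12.8
G1 X1.7 Y10.7
G1 X0.0 Y6.1
G1 X2.1 Y1.7
G1 X6.7 Y0.0
G1 X11.1 Y2.1
G1 X12.8 Y6.7
; layer 4
G0 Z12.4
G0 X12.8 Y6.7
G1 X10.7 Y11.1
G1 X6.1 Y12.8
G1 X1.7 Y10.7
G1 X0.0 Y6.1
G1 X2.1 Y1.7
G1 X6.7 Y0.0
G1 X11.1 Y2.1
G1 X12.8 Y6.7
; layer 5
G0 Z15.5
G0 X12.8 Y6.7
G1 X10.7 Y11.1
G1 X6.1 Y12.8
G1 X1.7 Y10.7
G1 X0.0 Y6.1
G1 X2.1 Y1.7
G1 X6.7 Y0.0
G1 X11.1 Y2.1
G1 X12.8 Y6.7
M2 ; end

The solid is a regular 8-sided prism (a cylinder approximated with 8 flat sides), circumscribed radius ≈ 6.4 mm, height ≈ 15.5 mm. Slicing at Δz = 3.1 mm — 5 equal slices spanning the solid's height, so layer i sits at z = i·h/5 — gives 5 non-empty perimeters. Each is a 8-segment closed polygon; G0 lifts to the layer z and rapids to the start vertex, then G1 traces the edges.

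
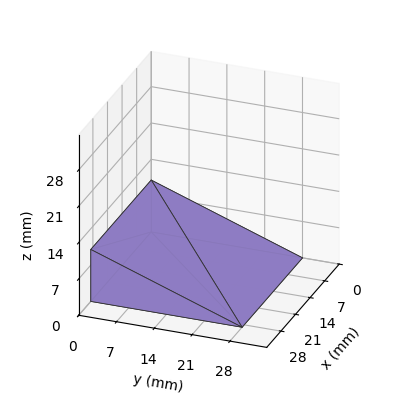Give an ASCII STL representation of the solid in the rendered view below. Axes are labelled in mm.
Reading the render: the shape is a wedge (ramp): 29 × 28 mm base, rising to 10 mm along the y=0 edge and sloping linearly to z=0 at y=28 (dimensions read to the nearest mm from the axis ticks). For the STL, each face is triangulated and given an outward normal.

solid part
  facet normal 0.0000 0.0000 -1.0000
    outer loop
      vertex 29.0 28.0 0.0
      vertex 29.0 0.0 0.0
      vertex 0.0 0.0 0.0
    endloop
  endfacet
  facet normal 0.0000 0.0000 -1.0000
    outer loop
      vertex 0.0 28.0 0.0
      vertex 29.0 28.0 0.0
      vertex 0.0 0.0 0.0
    endloop
  endfacet
  facet normal 0.0000 -1.0000 0.0000
    outer loop
      vertex 0.0 0.0 0.0
      vertex 29.0 0.0 0.0
      vertex 29.0 0.0 10.0
    endloop
  endfacet
  facet normal 0.0000 -1.0000 0.0000
    outer loop
      vertex 0.0 0.0 0.0
      vertex 29.0 0.0 10.0
      vertex 0.0 0.0 10.0
    endloop
  endfacet
  facet normal 0.0000 0.3363 0.9417
    outer loop
      vertex 0.0 0.0 10.0
      vertex 29.0 0.0 10.0
      vertex 29.0 28.0 0.0
    endloop
  endfacet
  facet normal 0.0000 0.3363 0.9417
    outer loop
      vertex 0.0 0.0 10.0
      vertex 29.0 28.0 0.0
      vertex 0.0 28.0 0.0
    endloop
  endfacet
  facet normal -1.0000 0.0000 0.0000
    outer loop
      vertex 0.0 0.0 10.0
      vertex 0.0 28.0 0.0
      vertex 0.0 0.0 0.0
    endloop
  endfacet
  facet normal 1.0000 0.0000 0.0000
    outer loop
      vertex 29.0 0.0 0.0
      vertex 29.0 28.0 0.0
      vertex 29.0 0.0 10.0
    endloop
  endfacet
endsolid part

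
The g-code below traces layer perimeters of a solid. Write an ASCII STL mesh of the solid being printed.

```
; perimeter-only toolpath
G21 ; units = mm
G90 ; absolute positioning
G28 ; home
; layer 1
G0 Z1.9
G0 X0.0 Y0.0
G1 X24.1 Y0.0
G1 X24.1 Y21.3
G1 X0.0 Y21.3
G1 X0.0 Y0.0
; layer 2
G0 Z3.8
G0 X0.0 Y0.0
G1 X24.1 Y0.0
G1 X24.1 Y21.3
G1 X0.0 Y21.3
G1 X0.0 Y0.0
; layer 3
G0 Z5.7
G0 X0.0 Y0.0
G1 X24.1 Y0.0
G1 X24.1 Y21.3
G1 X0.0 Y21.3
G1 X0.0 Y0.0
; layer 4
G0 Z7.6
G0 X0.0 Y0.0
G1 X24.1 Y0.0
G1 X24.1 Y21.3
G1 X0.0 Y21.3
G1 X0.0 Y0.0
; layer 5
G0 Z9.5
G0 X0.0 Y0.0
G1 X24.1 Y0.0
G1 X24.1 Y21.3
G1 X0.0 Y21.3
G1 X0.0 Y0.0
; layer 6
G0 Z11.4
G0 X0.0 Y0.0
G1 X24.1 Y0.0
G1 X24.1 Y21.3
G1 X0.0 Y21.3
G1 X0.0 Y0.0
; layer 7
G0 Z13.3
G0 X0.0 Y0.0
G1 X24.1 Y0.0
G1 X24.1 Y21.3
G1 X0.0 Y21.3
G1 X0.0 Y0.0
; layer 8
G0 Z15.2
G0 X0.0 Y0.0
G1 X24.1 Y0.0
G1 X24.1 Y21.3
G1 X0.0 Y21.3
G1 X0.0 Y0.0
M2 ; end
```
solid part
  facet normal 0.0000 0.0000 -1.0000
    outer loop
      vertex 24.1 21.3 0.0
      vertex 24.1 0.0 0.0
      vertex 0.0 0.0 0.0
    endloop
  endfacet
  facet normal 0.0000 0.0000 -1.0000
    outer loop
      vertex 0.0 21.3 0.0
      vertex 24.1 21.3 0.0
      vertex 0.0 0.0 0.0
    endloop
  endfacet
  facet normal 0.0000 0.0000 1.0000
    outer loop
      vertex 0.0 0.0 15.2
      vertex 24.1 0.0 15.2
      vertex 24.1 21.3 15.2
    endloop
  endfacet
  facet normal 0.0000 0.0000 1.0000
    outer loop
      vertex 0.0 0.0 15.2
      vertex 24.1 21.3 15.2
      vertex 0.0 21.3 15.2
    endloop
  endfacet
  facet normal 0.0000 -1.0000 0.0000
    outer loop
      vertex 0.0 0.0 0.0
      vertex 24.1 0.0 0.0
      vertex 24.1 0.0 15.2
    endloop
  endfacet
  facet normal 0.0000 -1.0000 0.0000
    outer loop
      vertex 0.0 0.0 0.0
      vertex 24.1 0.0 15.2
      vertex 0.0 0.0 15.2
    endloop
  endfacet
  facet normal 0.0000 1.0000 0.0000
    outer loop
      vertex 24.1 21.3 15.2
      vertex 24.1 21.3 0.0
      vertex 0.0 21.3 0.0
    endloop
  endfacet
  facet normal 0.0000 1.0000 0.0000
    outer loop
      vertex 0.0 21.3 15.2
      vertex 24.1 21.3 15.2
      vertex 0.0 21.3 0.0
    endloop
  endfacet
  facet normal -1.0000 0.0000 0.0000
    outer loop
      vertex 0.0 21.3 15.2
      vertex 0.0 21.3 0.0
      vertex 0.0 0.0 0.0
    endloop
  endfacet
  facet normal -1.0000 0.0000 0.0000
    outer loop
      vertex 0.0 0.0 15.2
      vertex 0.0 21.3 15.2
      vertex 0.0 0.0 0.0
    endloop
  endfacet
  facet normal 1.0000 0.0000 0.0000
    outer loop
      vertex 24.1 0.0 0.0
      vertex 24.1 21.3 0.0
      vertex 24.1 21.3 15.2
    endloop
  endfacet
  facet normal 1.0000 0.0000 0.0000
    outer loop
      vertex 24.1 0.0 0.0
      vertex 24.1 21.3 15.2
      vertex 24.1 0.0 15.2
    endloop
  endfacet
endsolid part

The G0 Z moves step by Δz≈1.9 mm. Every layer's G1 loop is the same polygon, so the solid is a straight extrusion of it from z=0 to z≈15.2. Closing with flat bottom and top caps and triangulating gives 12 facets — a rectangular box, roughly 24.1 × 21.3 mm footprint and 15.2 mm tall.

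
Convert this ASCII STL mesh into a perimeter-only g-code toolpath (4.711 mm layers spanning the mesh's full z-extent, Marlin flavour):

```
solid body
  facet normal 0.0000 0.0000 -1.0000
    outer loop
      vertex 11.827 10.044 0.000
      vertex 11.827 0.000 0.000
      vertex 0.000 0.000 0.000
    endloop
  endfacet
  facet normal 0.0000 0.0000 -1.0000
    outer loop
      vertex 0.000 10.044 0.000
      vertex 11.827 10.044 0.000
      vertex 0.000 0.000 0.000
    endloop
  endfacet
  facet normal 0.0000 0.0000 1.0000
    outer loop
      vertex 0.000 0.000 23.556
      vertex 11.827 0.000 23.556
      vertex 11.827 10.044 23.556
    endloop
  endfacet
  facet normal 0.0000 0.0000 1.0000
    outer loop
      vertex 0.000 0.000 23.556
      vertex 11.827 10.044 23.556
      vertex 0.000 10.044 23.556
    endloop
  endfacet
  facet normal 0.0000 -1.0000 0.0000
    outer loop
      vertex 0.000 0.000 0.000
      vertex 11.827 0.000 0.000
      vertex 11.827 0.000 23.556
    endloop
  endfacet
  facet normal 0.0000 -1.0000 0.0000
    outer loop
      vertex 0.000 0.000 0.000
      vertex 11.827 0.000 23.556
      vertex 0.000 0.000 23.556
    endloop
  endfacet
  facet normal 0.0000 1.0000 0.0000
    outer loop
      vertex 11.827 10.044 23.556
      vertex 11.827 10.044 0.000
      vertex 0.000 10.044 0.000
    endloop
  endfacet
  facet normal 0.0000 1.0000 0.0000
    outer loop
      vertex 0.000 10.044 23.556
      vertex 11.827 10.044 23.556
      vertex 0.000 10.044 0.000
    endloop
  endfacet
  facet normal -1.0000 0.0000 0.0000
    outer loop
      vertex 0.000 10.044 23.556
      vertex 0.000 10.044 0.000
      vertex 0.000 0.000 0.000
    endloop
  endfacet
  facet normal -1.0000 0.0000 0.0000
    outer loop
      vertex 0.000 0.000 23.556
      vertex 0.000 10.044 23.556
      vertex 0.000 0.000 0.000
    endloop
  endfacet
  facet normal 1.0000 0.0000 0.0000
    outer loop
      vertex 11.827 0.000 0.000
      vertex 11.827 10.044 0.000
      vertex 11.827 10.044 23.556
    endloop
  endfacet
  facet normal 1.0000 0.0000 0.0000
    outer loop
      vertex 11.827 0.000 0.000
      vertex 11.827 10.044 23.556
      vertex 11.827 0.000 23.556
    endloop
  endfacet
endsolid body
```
; perimeter-only toolpath
G21 ; units = mm
G90 ; absolute positioning
G28 ; home
; layer 1
G0 Z4.711
G0 X0.000 Y0.000
G1 X11.827 Y0.000
G1 X11.827 Y10.044
G1 X0.000 Y10.044
G1 X0.000 Y0.000
; layer 2
G0 Z9.422
G0 X0.000 Y0.000
G1 X11.827 Y0.000
G1 X11.827 Y10.044
G1 X0.000 Y10.044
G1 X0.000 Y0.000
; layer 3
G0 Z14.134
G0 X0.000 Y0.000
G1 X11.827 Y0.000
G1 X11.827 Y10.044
G1 X0.000 Y10.044
G1 X0.000 Y0.000
; layer 4
G0 Z18.845
G0 X0.000 Y0.000
G1 X11.827 Y0.000
G1 X11.827 Y10.044
G1 X0.000 Y10.044
G1 X0.000 Y0.000
; layer 5
G0 Z23.556
G0 X0.000 Y0.000
G1 X11.827 Y0.000
G1 X11.827 Y10.044
G1 X0.000 Y10.044
G1 X0.000 Y0.000
M2 ; end

The solid is a rectangular box, roughly 11.8 × 10 mm footprint and 23.6 mm tall. Slicing at Δz = 4.711 mm — 5 equal slices spanning the solid's height, so layer i sits at z = i·h/5 — gives 5 non-empty perimeters. Each is a 4-segment closed polygon; G0 lifts to the layer z and rapids to the start vertex, then G1 traces the edges.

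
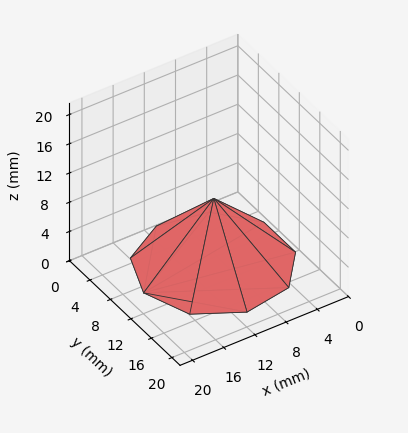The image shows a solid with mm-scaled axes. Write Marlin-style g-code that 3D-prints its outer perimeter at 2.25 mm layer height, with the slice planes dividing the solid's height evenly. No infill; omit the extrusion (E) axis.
Reading the render: the shape is a regular 9-sided pyramid, base circumscribed radius ≈ 9 mm, apex at z ≈ 9 mm (dimensions read to the nearest mm from the axis ticks). For the g-code, the solid's height is divided into equal slices at the stated Δz and each level perimeter traced with G1 moves after a G0 lift.

; perimeter-only toolpath
G21 ; units = mm
G90 ; absolute positioning
G28 ; home
; layer 1
G0 Z2.25
G0 X15.75 Y9.00
G1 X14.17 Y13.34
G1 X10.17 Y15.64
G1 X5.62 Y14.84
G1 X2.66 Y11.31
G1 X2.66 Y6.69
G1 X5.62 Y3.16
G1 X10.17 Y2.35
G1 X14.17 Y4.66
G1 X15.75 Y9.00
; layer 2
G0 Z4.50
G0 X13.50 Y9.00
G1 X12.45 Y11.89
G1 X9.78 Y13.43
G1 X6.75 Y12.89
G1 X4.77 Y10.54
G1 X4.77 Y7.46
G1 X6.75 Y5.11
G1 X9.78 Y4.57
G1 X12.45 Y6.11
G1 X13.50 Y9.00
; layer 3
G0 Z6.75
G0 X11.25 Y9.00
G1 X10.72 Y10.45
G1 X9.39 Y11.21
G1 X7.88 Y10.95
G1 X6.88 Y9.77
G1 X6.88 Y8.23
G1 X7.88 Y7.05
G1 X9.39 Y6.79
G1 X10.72 Y7.55
G1 X11.25 Y9.00
M2 ; end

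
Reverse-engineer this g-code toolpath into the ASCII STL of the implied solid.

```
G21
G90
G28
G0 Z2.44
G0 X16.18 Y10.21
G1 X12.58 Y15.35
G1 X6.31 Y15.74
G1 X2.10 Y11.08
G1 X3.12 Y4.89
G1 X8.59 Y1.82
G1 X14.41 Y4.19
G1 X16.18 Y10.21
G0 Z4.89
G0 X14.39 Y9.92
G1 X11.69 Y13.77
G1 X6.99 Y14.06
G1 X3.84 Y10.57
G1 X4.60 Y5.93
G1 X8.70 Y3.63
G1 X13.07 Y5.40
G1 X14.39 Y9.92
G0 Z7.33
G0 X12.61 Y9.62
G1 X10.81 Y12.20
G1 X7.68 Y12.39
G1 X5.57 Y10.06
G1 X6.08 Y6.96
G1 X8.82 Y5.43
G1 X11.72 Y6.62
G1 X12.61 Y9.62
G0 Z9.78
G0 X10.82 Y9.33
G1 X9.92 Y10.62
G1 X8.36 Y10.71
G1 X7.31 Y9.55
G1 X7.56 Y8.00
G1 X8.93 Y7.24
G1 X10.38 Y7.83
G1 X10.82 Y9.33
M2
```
solid part
  facet normal 0.0000 0.0000 -1.0000
    outer loop
      vertex 5.63 17.41 0.00
      vertex 13.46 16.93 0.00
      vertex 17.96 10.50 0.00
    endloop
  endfacet
  facet normal 0.0000 0.0000 -1.0000
    outer loop
      vertex 0.37 11.59 0.00
      vertex 5.63 17.41 0.00
      vertex 17.96 10.50 0.00
    endloop
  endfacet
  facet normal 0.0000 0.0000 -1.0000
    outer loop
      vertex 1.64 3.85 0.00
      vertex 0.37 11.59 0.00
      vertex 17.96 10.50 0.00
    endloop
  endfacet
  facet normal 0.0000 0.0000 -1.0000
    outer loop
      vertex 8.48 0.02 0.00
      vertex 1.64 3.85 0.00
      vertex 17.96 10.50 0.00
    endloop
  endfacet
  facet normal 0.0000 0.0000 -1.0000
    outer loop
      vertex 15.75 2.98 0.00
      vertex 8.48 0.02 0.00
      vertex 17.96 10.50 0.00
    endloop
  endfacet
  facet normal 0.6817 0.4771 0.5546
    outer loop
      vertex 17.96 10.50 0.00
      vertex 13.46 16.93 0.00
      vertex 9.04 9.04 12.22
    endloop
  endfacet
  facet normal 0.0509 0.8305 0.5547
    outer loop
      vertex 13.46 16.93 0.00
      vertex 5.63 17.41 0.00
      vertex 9.04 9.04 12.22
    endloop
  endfacet
  facet normal -0.6174 0.5580 0.5545
    outer loop
      vertex 5.63 17.41 0.00
      vertex 0.37 11.59 0.00
      vertex 9.04 9.04 12.22
    endloop
  endfacet
  facet normal -0.8212 -0.1347 0.5545
    outer loop
      vertex 0.37 11.59 0.00
      vertex 1.64 3.85 0.00
      vertex 9.04 9.04 12.22
    endloop
  endfacet
  facet normal -0.4066 -0.7261 0.5546
    outer loop
      vertex 1.64 3.85 0.00
      vertex 8.48 0.02 0.00
      vertex 9.04 9.04 12.22
    endloop
  endfacet
  facet normal 0.3138 -0.7707 0.5545
    outer loop
      vertex 8.48 0.02 0.00
      vertex 15.75 2.98 0.00
      vertex 9.04 9.04 12.22
    endloop
  endfacet
  facet normal 0.7983 -0.2346 0.5547
    outer loop
      vertex 15.75 2.98 0.00
      vertex 17.96 10.50 0.00
      vertex 9.04 9.04 12.22
    endloop
  endfacet
endsolid part

The G0 Z moves step by Δz≈2.44 mm. The G1 loops shrink linearly with z, so the solid tapers from its base footprint up to z≈12.2. Closing with a flat bottom cap and the tapered top and triangulating gives 12 facets — a regular 7-sided pyramid, base circumscribed radius ≈ 9.04 mm, apex at z ≈ 12.2 mm.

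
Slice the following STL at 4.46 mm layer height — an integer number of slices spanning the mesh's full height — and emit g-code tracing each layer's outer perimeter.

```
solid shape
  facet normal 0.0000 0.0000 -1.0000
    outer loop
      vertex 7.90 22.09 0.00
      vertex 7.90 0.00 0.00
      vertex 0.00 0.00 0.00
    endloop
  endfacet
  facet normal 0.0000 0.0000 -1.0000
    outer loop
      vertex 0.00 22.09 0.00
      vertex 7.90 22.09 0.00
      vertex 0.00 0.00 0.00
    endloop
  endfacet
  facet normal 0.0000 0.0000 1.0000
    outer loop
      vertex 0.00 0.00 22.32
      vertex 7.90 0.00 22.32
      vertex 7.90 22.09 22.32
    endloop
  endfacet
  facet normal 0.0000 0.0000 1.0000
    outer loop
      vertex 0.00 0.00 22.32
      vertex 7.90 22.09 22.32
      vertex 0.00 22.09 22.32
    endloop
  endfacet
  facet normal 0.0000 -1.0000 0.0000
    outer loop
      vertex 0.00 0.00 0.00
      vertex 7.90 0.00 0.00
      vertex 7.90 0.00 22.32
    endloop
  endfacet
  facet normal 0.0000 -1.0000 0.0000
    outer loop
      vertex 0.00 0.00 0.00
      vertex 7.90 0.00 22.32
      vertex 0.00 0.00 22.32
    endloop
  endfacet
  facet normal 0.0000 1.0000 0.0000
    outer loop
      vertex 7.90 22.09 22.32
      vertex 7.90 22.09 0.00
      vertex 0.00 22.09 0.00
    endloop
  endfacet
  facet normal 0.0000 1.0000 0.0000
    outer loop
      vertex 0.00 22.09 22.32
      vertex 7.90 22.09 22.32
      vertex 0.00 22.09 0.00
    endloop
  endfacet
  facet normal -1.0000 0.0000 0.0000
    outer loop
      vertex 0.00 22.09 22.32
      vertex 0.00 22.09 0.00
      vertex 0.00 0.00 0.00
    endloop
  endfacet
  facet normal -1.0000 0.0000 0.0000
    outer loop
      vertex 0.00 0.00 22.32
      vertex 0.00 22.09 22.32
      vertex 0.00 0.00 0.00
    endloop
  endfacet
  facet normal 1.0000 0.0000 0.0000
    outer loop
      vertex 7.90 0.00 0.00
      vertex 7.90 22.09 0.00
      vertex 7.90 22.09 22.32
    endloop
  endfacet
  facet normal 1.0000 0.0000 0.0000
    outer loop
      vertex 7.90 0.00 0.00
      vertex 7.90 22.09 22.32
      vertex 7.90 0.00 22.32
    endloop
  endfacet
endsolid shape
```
; perimeter-only toolpath
G21 ; units = mm
G90 ; absolute positioning
G28 ; home
; layer 1
G0 Z4.46
G0 X0.00 Y0.00
G1 X7.90 Y0.00
G1 X7.90 Y22.09
G1 X0.00 Y22.09
G1 X0.00 Y0.00
; layer 2
G0 Z8.93
G0 X0.00 Y0.00
G1 X7.90 Y0.00
G1 X7.90 Y22.09
G1 X0.00 Y22.09
G1 X0.00 Y0.00
; layer 3
G0 Z13.39
G0 X0.00 Y0.00
G1 X7.90 Y0.00
G1 X7.90 Y22.09
G1 X0.00 Y22.09
G1 X0.00 Y0.00
; layer 4
G0 Z17.86
G0 X0.00 Y0.00
G1 X7.90 Y0.00
G1 X7.90 Y22.09
G1 X0.00 Y22.09
G1 X0.00 Y0.00
; layer 5
G0 Z22.32
G0 X0.00 Y0.00
G1 X7.90 Y0.00
G1 X7.90 Y22.09
G1 X0.00 Y22.09
G1 X0.00 Y0.00
M2 ; end

The solid is a rectangular box, roughly 7.9 × 22.1 mm footprint and 22.3 mm tall. Slicing at Δz = 4.46 mm — 5 equal slices spanning the solid's height, so layer i sits at z = i·h/5 — gives 5 non-empty perimeters. Each is a 4-segment closed polygon; G0 lifts to the layer z and rapids to the start vertex, then G1 traces the edges.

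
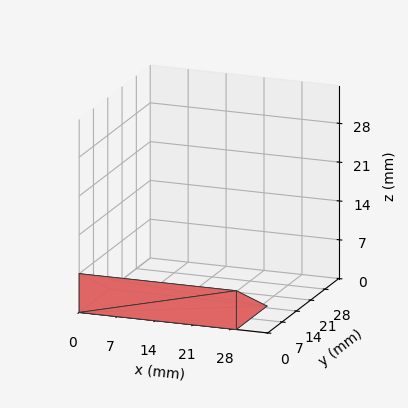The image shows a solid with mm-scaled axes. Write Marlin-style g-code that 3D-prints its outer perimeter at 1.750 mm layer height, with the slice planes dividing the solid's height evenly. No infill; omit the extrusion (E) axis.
Reading the render: the shape is a wedge (ramp): 29 × 15 mm base, rising to 7 mm along the y=0 edge and sloping linearly to z=0 at y=15 (dimensions read to the nearest mm from the axis ticks). For the g-code, the solid's height is divided into equal slices at the stated Δz and each level perimeter traced with G1 moves after a G0 lift.

; perimeter-only toolpath
G21 ; units = mm
G90 ; absolute positioning
G28 ; home
; layer 1
G0 Z1.750
G0 X0.000 Y0.000
G1 X29.000 Y0.000
G1 X29.000 Y11.250
G1 X0.000 Y11.250
G1 X0.000 Y0.000
; layer 2
G0 Z3.500
G0 X0.000 Y0.000
G1 X29.000 Y0.000
G1 X29.000 Y7.500
G1 X0.000 Y7.500
G1 X0.000 Y0.000
; layer 3
G0 Z5.250
G0 X0.000 Y0.000
G1 X29.000 Y0.000
G1 X29.000 Y3.750
G1 X0.000 Y3.750
G1 X0.000 Y0.000
M2 ; end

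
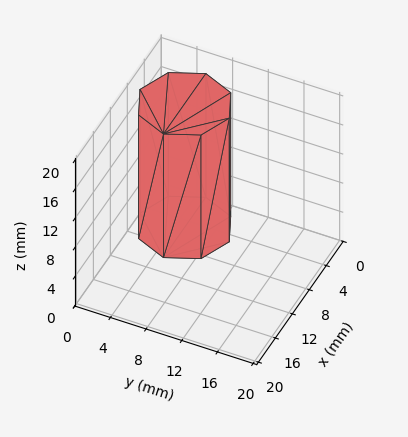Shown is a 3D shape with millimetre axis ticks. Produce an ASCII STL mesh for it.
Reading the render: the shape is a regular 8-sided prism (a cylinder approximated with 8 flat sides), circumscribed radius ≈ 5 mm, height ≈ 17 mm (dimensions read to the nearest mm from the axis ticks). For the STL, each face is triangulated and given an outward normal.

solid part
  facet normal 0.0000 0.0000 -1.0000
    outer loop
      vertex 5.0 10.0 0.0
      vertex 8.5 8.5 0.0
      vertex 10.0 5.0 0.0
    endloop
  endfacet
  facet normal 0.0000 0.0000 -1.0000
    outer loop
      vertex 1.5 8.5 0.0
      vertex 5.0 10.0 0.0
      vertex 10.0 5.0 0.0
    endloop
  endfacet
  facet normal 0.0000 0.0000 -1.0000
    outer loop
      vertex 0.0 5.0 0.0
      vertex 1.5 8.5 0.0
      vertex 10.0 5.0 0.0
    endloop
  endfacet
  facet normal 0.0000 0.0000 -1.0000
    outer loop
      vertex 1.5 1.5 0.0
      vertex 0.0 5.0 0.0
      vertex 10.0 5.0 0.0
    endloop
  endfacet
  facet normal 0.0000 0.0000 -1.0000
    outer loop
      vertex 5.0 0.0 0.0
      vertex 1.5 1.5 0.0
      vertex 10.0 5.0 0.0
    endloop
  endfacet
  facet normal 0.0000 0.0000 -1.0000
    outer loop
      vertex 8.5 1.5 0.0
      vertex 5.0 0.0 0.0
      vertex 10.0 5.0 0.0
    endloop
  endfacet
  facet normal 0.0000 0.0000 1.0000
    outer loop
      vertex 10.0 5.0 17.0
      vertex 8.5 8.5 17.0
      vertex 5.0 10.0 17.0
    endloop
  endfacet
  facet normal 0.0000 0.0000 1.0000
    outer loop
      vertex 10.0 5.0 17.0
      vertex 5.0 10.0 17.0
      vertex 1.5 8.5 17.0
    endloop
  endfacet
  facet normal 0.0000 0.0000 1.0000
    outer loop
      vertex 10.0 5.0 17.0
      vertex 1.5 8.5 17.0
      vertex 0.0 5.0 17.0
    endloop
  endfacet
  facet normal 0.0000 0.0000 1.0000
    outer loop
      vertex 10.0 5.0 17.0
      vertex 0.0 5.0 17.0
      vertex 1.5 1.5 17.0
    endloop
  endfacet
  facet normal 0.0000 0.0000 1.0000
    outer loop
      vertex 10.0 5.0 17.0
      vertex 1.5 1.5 17.0
      vertex 5.0 0.0 17.0
    endloop
  endfacet
  facet normal 0.0000 0.0000 1.0000
    outer loop
      vertex 10.0 5.0 17.0
      vertex 5.0 0.0 17.0
      vertex 8.5 1.5 17.0
    endloop
  endfacet
  facet normal 0.9191 0.3939 0.0000
    outer loop
      vertex 10.0 5.0 0.0
      vertex 8.5 8.5 0.0
      vertex 8.5 8.5 17.0
    endloop
  endfacet
  facet normal 0.9191 0.3939 0.0000
    outer loop
      vertex 10.0 5.0 0.0
      vertex 8.5 8.5 17.0
      vertex 10.0 5.0 17.0
    endloop
  endfacet
  facet normal 0.3939 0.9191 0.0000
    outer loop
      vertex 8.5 8.5 0.0
      vertex 5.0 10.0 0.0
      vertex 5.0 10.0 17.0
    endloop
  endfacet
  facet normal 0.3939 0.9191 0.0000
    outer loop
      vertex 8.5 8.5 0.0
      vertex 5.0 10.0 17.0
      vertex 8.5 8.5 17.0
    endloop
  endfacet
  facet normal -0.3939 0.9191 0.0000
    outer loop
      vertex 5.0 10.0 0.0
      vertex 1.5 8.5 0.0
      vertex 1.5 8.5 17.0
    endloop
  endfacet
  facet normal -0.3939 0.9191 0.0000
    outer loop
      vertex 5.0 10.0 0.0
      vertex 1.5 8.5 17.0
      vertex 5.0 10.0 17.0
    endloop
  endfacet
  facet normal -0.9191 0.3939 0.0000
    outer loop
      vertex 1.5 8.5 0.0
      vertex 0.0 5.0 0.0
      vertex 0.0 5.0 17.0
    endloop
  endfacet
  facet normal -0.9191 0.3939 0.0000
    outer loop
      vertex 1.5 8.5 0.0
      vertex 0.0 5.0 17.0
      vertex 1.5 8.5 17.0
    endloop
  endfacet
  facet normal -0.9191 -0.3939 0.0000
    outer loop
      vertex 0.0 5.0 0.0
      vertex 1.5 1.5 0.0
      vertex 1.5 1.5 17.0
    endloop
  endfacet
  facet normal -0.9191 -0.3939 0.0000
    outer loop
      vertex 0.0 5.0 0.0
      vertex 1.5 1.5 17.0
      vertex 0.0 5.0 17.0
    endloop
  endfacet
  facet normal -0.3939 -0.9191 0.0000
    outer loop
      vertex 1.5 1.5 0.0
      vertex 5.0 0.0 0.0
      vertex 5.0 0.0 17.0
    endloop
  endfacet
  facet normal -0.3939 -0.9191 0.0000
    outer loop
      vertex 1.5 1.5 0.0
      vertex 5.0 0.0 17.0
      vertex 1.5 1.5 17.0
    endloop
  endfacet
  facet normal 0.3939 -0.9191 0.0000
    outer loop
      vertex 5.0 0.0 0.0
      vertex 8.5 1.5 0.0
      vertex 8.5 1.5 17.0
    endloop
  endfacet
  facet normal 0.3939 -0.9191 0.0000
    outer loop
      vertex 5.0 0.0 0.0
      vertex 8.5 1.5 17.0
      vertex 5.0 0.0 17.0
    endloop
  endfacet
  facet normal 0.9191 -0.3939 0.0000
    outer loop
      vertex 8.5 1.5 0.0
      vertex 10.0 5.0 0.0
      vertex 10.0 5.0 17.0
    endloop
  endfacet
  facet normal 0.9191 -0.3939 0.0000
    outer loop
      vertex 8.5 1.5 0.0
      vertex 10.0 5.0 17.0
      vertex 8.5 1.5 17.0
    endloop
  endfacet
endsolid part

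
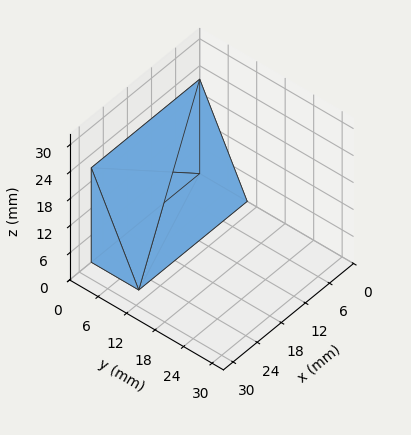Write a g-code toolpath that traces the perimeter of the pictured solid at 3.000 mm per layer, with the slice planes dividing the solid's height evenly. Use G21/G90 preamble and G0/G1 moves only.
Reading the render: the shape is a wedge (ramp): 27 × 10 mm base, rising to 21 mm along the y=0 edge and sloping linearly to z=0 at y=10 (dimensions read to the nearest mm from the axis ticks). For the g-code, the solid's height is divided into equal slices at the stated Δz and each level perimeter traced with G1 moves after a G0 lift.

; perimeter-only toolpath
G21 ; units = mm
G90 ; absolute positioning
G28 ; home
; layer 1
G0 Z3.000
G0 X0.000 Y0.000
G1 X27.000 Y0.000
G1 X27.000 Y8.571
G1 X0.000 Y8.571
G1 X0.000 Y0.000
; layer 2
G0 Z6.000
G0 X0.000 Y0.000
G1 X27.000 Y0.000
G1 X27.000 Y7.143
G1 X0.000 Y7.143
G1 X0.000 Y0.000
; layer 3
G0 Z9.000
G0 X0.000 Y0.000
G1 X27.000 Y0.000
G1 X27.000 Y5.714
G1 X0.000 Y5.714
G1 X0.000 Y0.000
; layer 4
G0 Z12.000
G0 X0.000 Y0.000
G1 X27.000 Y0.000
G1 X27.000 Y4.286
G1 X0.000 Y4.286
G1 X0.000 Y0.000
; layer 5
G0 Z15.000
G0 X0.000 Y0.000
G1 X27.000 Y0.000
G1 X27.000 Y2.857
G1 X0.000 Y2.857
G1 X0.000 Y0.000
; layer 6
G0 Z18.000
G0 X0.000 Y0.000
G1 X27.000 Y0.000
G1 X27.000 Y1.429
G1 X0.000 Y1.429
G1 X0.000 Y0.000
M2 ; end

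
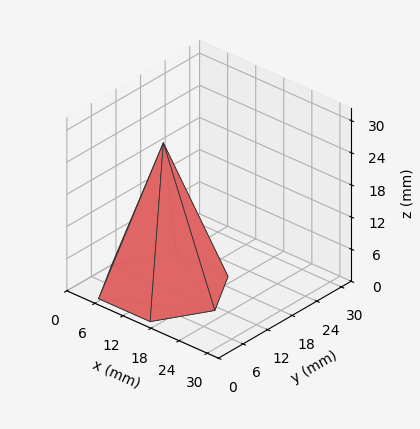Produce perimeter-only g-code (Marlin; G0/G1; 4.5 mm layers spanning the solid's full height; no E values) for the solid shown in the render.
Reading the render: the shape is a regular 6-sided pyramid, base circumscribed radius ≈ 11 mm, apex at z ≈ 27 mm (dimensions read to the nearest mm from the axis ticks). For the g-code, the solid's height is divided into equal slices at the stated Δz and each level perimeter traced with G1 moves after a G0 lift.

; perimeter-only toolpath
G21 ; units = mm
G90 ; absolute positioning
G28 ; home
; layer 1
G0 Z4.5
G0 X20.2 Y11.0
G1 X15.6 Y18.9
G1 X6.4 Y18.9
G1 X1.8 Y11.0
G1 X6.4 Y3.1
G1 X15.6 Y3.1
G1 X20.2 Y11.0
; layer 2
G0 Z9.0
G0 X18.3 Y11.0
G1 X14.7 Y17.3
G1 X7.3 Y17.3
G1 X3.7 Y11.0
G1 X7.3 Y4.7
G1 X14.7 Y4.7
G1 X18.3 Y11.0
; layer 3
G0 Z13.5
G0 X16.5 Y11.0
G1 X13.8 Y15.8
G1 X8.2 Y15.8
G1 X5.5 Y11.0
G1 X8.2 Y6.2
G1 X13.8 Y6.2
G1 X16.5 Y11.0
; layer 4
G0 Z18.0
G0 X14.7 Y11.0
G1 X12.8 Y14.2
G1 X9.2 Y14.2
G1 X7.3 Y11.0
G1 X9.2 Y7.8
G1 X12.8 Y7.8
G1 X14.7 Y11.0
; layer 5
G0 Z22.5
G0 X12.8 Y11.0
G1 X11.9 Y12.6
G1 X10.1 Y12.6
G1 X9.2 Y11.0
G1 X10.1 Y9.4
G1 X11.9 Y9.4
G1 X12.8 Y11.0
M2 ; end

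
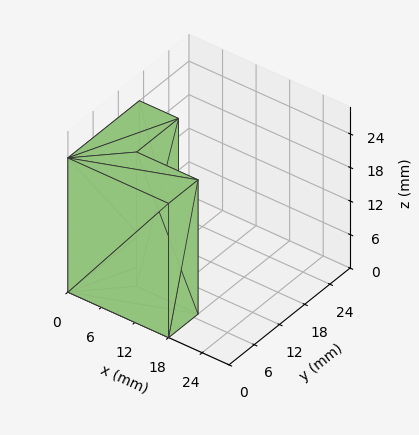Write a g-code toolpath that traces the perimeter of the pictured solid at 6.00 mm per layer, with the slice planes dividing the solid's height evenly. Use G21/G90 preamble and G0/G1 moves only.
Reading the render: the shape is an L-shaped prism: outer 18 × 17 mm, arm thicknesses ≈ 7 mm (horizontal) and 7 mm (vertical), extruded 24 mm in z (dimensions read to the nearest mm from the axis ticks). For the g-code, the solid's height is divided into equal slices at the stated Δz and each level perimeter traced with G1 moves after a G0 lift.

; perimeter-only toolpath
G21 ; units = mm
G90 ; absolute positioning
G28 ; home
; layer 1
G0 Z6.00
G0 X0.00 Y0.00
G1 X18.00 Y0.00
G1 X18.00 Y7.00
G1 X7.00 Y7.00
G1 X7.00 Y17.00
G1 X0.00 Y17.00
G1 X0.00 Y0.00
; layer 2
G0 Z12.00
G0 X0.00 Y0.00
G1 X18.00 Y0.00
G1 X18.00 Y7.00
G1 X7.00 Y7.00
G1 X7.00 Y17.00
G1 X0.00 Y17.00
G1 X0.00 Y0.00
; layer 3
G0 Z18.00
G0 X0.00 Y0.00
G1 X18.00 Y0.00
G1 X18.00 Y7.00
G1 X7.00 Y7.00
G1 X7.00 Y17.00
G1 X0.00 Y17.00
G1 X0.00 Y0.00
; layer 4
G0 Z24.00
G0 X0.00 Y0.00
G1 X18.00 Y0.00
G1 X18.00 Y7.00
G1 X7.00 Y7.00
G1 X7.00 Y17.00
G1 X0.00 Y17.00
G1 X0.00 Y0.00
M2 ; end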